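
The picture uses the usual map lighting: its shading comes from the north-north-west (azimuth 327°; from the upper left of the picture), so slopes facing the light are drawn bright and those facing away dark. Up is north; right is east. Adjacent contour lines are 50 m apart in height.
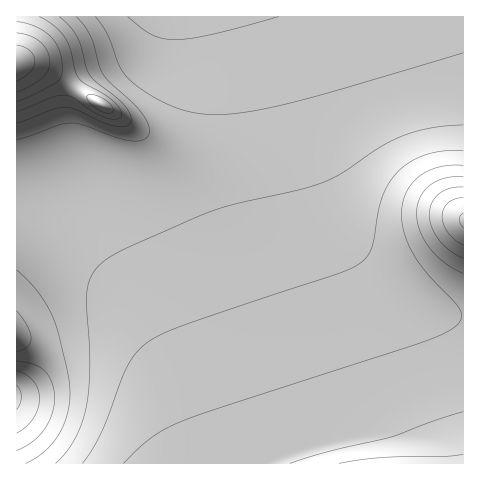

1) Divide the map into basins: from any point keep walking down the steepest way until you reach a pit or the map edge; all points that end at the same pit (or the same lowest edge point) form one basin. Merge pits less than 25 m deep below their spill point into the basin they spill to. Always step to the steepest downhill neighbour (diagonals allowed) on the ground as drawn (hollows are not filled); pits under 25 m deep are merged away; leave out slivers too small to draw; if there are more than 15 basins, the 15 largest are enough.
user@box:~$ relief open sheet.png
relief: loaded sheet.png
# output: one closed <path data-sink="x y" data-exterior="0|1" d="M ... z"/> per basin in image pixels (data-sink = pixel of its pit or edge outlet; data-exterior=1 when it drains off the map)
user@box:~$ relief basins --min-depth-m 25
<path data-sink="171 17" data-exterior="1" d="M463 16l-447 1 1 46 14 1 23 10 73 47 31 27 19 26 15 29 20 49 71 212 181-1z"/><path data-sink="17 396" data-exterior="1" d="M25 63l-9 0 0 400 265 1-64-199-20-51-20-40-19-26-31-27-73-47-16-8z"/>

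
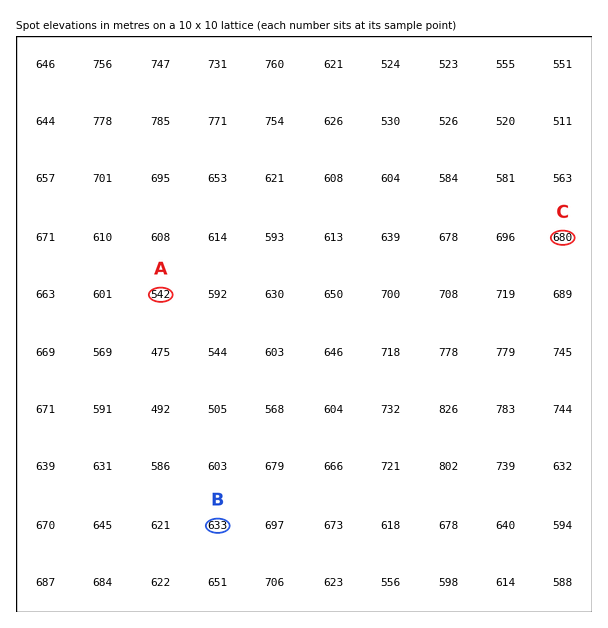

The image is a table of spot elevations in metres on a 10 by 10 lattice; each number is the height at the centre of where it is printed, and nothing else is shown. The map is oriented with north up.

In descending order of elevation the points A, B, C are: C B A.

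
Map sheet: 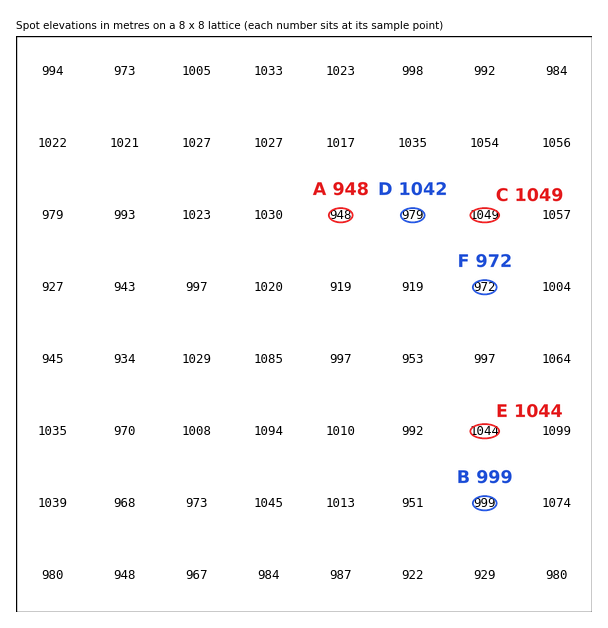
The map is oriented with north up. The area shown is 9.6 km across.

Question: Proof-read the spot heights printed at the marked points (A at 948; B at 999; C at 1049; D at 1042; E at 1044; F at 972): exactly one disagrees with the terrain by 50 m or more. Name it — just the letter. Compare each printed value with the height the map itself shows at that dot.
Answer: D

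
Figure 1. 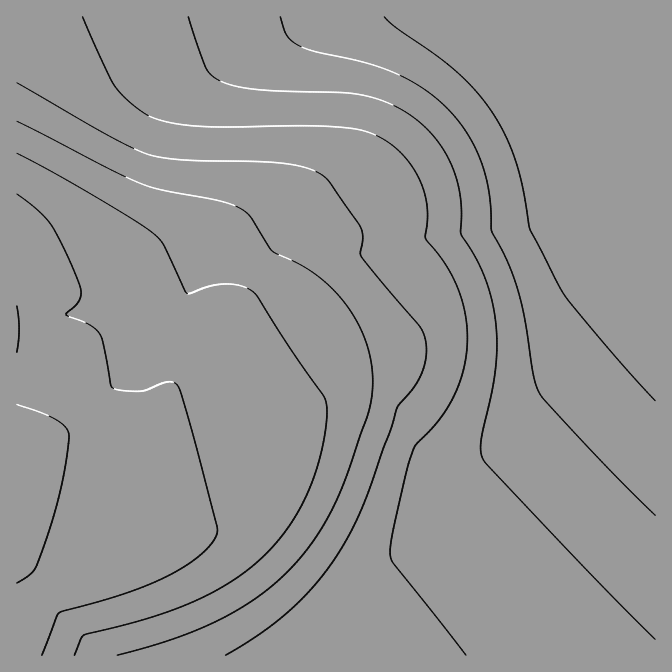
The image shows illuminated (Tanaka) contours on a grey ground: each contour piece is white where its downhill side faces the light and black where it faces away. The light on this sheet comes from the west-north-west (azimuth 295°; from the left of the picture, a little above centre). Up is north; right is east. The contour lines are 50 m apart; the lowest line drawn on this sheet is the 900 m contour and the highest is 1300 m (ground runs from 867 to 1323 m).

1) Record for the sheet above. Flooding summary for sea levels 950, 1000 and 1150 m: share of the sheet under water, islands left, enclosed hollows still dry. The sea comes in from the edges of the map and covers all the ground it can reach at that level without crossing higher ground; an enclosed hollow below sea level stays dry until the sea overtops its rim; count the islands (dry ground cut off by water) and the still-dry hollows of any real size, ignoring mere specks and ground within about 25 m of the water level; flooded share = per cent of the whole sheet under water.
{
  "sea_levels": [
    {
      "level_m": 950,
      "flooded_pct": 19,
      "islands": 0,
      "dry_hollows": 0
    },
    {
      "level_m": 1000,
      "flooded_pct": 29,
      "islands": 0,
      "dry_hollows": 0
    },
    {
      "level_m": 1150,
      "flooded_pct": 66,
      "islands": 0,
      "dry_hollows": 0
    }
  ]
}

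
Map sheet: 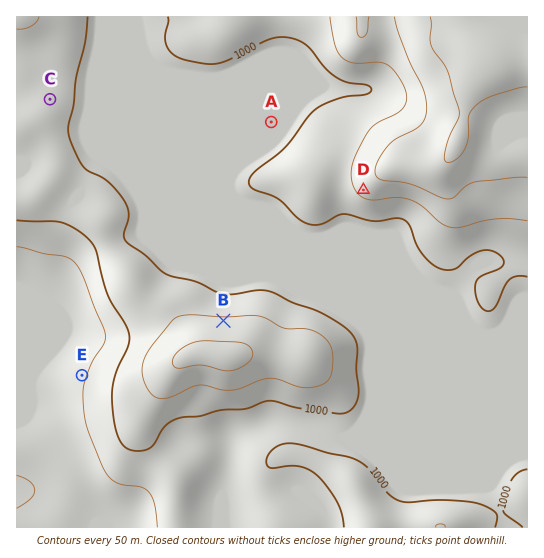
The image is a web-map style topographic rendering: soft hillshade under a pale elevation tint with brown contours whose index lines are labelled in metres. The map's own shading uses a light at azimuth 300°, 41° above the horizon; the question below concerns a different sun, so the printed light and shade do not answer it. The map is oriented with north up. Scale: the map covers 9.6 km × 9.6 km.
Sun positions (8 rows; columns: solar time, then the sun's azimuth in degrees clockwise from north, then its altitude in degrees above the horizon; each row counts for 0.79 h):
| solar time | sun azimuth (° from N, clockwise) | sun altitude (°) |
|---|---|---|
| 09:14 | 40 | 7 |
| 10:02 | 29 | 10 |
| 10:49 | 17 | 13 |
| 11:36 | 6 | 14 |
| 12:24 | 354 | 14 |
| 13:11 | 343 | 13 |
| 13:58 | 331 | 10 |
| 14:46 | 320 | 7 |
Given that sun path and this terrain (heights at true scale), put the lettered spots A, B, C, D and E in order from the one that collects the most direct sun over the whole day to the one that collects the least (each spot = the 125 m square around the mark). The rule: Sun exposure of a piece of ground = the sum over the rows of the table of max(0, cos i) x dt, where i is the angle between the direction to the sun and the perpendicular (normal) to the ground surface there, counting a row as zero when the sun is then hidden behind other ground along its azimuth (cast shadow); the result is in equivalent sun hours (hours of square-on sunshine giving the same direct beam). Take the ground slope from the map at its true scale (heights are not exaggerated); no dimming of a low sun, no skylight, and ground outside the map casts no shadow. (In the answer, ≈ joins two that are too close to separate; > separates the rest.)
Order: B > E ≈ C ≈ A > D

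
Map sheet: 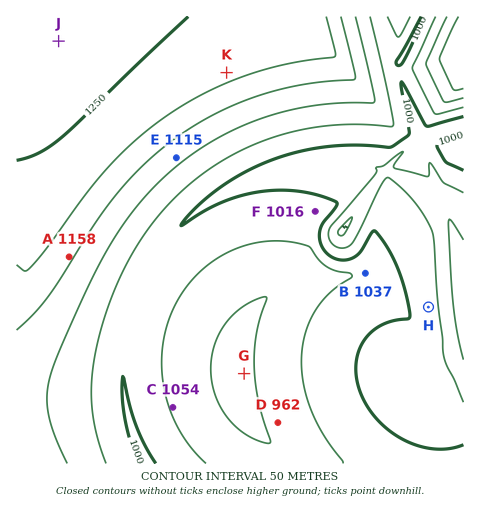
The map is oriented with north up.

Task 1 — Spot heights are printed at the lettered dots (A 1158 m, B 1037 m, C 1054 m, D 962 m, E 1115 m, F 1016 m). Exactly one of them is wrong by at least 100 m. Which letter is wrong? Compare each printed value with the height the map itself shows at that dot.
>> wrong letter D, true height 1087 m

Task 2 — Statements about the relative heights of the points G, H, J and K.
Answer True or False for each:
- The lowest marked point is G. False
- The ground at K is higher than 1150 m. True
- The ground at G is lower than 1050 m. False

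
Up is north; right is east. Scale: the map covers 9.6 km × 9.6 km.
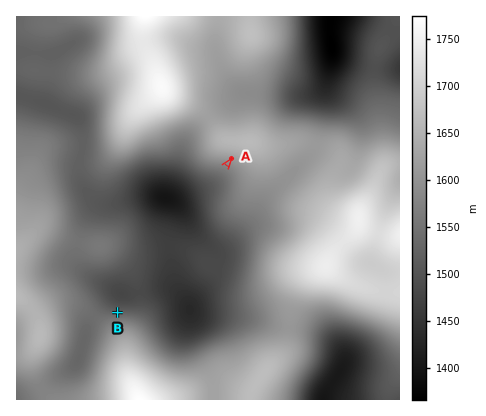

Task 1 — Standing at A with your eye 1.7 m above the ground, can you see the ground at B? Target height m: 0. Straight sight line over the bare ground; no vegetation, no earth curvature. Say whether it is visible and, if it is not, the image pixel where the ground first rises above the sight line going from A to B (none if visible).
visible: true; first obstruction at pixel None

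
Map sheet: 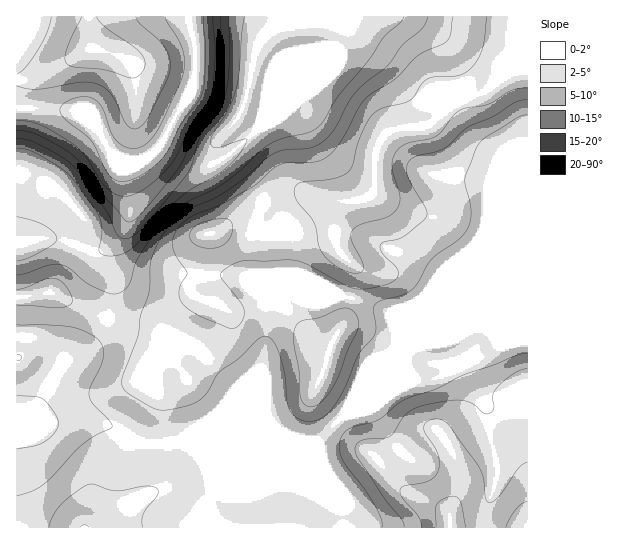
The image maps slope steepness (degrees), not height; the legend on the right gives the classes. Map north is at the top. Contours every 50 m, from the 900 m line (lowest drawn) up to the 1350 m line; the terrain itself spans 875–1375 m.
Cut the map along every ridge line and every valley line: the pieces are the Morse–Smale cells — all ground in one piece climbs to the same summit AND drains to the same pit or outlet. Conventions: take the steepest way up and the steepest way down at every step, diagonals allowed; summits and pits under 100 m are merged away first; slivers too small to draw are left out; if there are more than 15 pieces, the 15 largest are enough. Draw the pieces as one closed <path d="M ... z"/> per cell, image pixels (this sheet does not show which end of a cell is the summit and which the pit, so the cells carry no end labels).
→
<path d="M527 16l-180 0-12 35-92 92-16 13-17 9-12 0-12-4-27-14-9 9-24 13-2 4 5 26 0 18-8 18-14 20 5 22 0 24-7 22-8 14-14 14-13 6-9 8-28 48-6 4-10 1 20 5 62 0 20 8 16 10 12 3 18 0 12-3 5 3 131 0 4-1 93-94 9-4 22-4 30-13 11 0 7 4 38 0z"/><path d="M43 108l-27 1 1 419 511-1-1-195-38 0-7-4-11 0-30 13-22 4-9 4-93 94-4 1-131 0-5-3-12 3-18 0-12-3-16-10-20-8-62 0-19-4 9-2 6-4 28-48 9-8 13-6 14-14 8-14 7-22 0-24-5-22 14-20 8-18 0-18-5-26 16-12-14-1-13-5-16-26-20-17z"/><path d="M189 16l-172 0-1 91 58 4 23 18 16 26 13 5 16 0 8-4 10-10 33-61 3-32z"/><path d="M346 16l-156 0-1 9 7 28-3 32-33 61 18 11 20 8 12 0 17-9 16-13 92-92 10-26z"/>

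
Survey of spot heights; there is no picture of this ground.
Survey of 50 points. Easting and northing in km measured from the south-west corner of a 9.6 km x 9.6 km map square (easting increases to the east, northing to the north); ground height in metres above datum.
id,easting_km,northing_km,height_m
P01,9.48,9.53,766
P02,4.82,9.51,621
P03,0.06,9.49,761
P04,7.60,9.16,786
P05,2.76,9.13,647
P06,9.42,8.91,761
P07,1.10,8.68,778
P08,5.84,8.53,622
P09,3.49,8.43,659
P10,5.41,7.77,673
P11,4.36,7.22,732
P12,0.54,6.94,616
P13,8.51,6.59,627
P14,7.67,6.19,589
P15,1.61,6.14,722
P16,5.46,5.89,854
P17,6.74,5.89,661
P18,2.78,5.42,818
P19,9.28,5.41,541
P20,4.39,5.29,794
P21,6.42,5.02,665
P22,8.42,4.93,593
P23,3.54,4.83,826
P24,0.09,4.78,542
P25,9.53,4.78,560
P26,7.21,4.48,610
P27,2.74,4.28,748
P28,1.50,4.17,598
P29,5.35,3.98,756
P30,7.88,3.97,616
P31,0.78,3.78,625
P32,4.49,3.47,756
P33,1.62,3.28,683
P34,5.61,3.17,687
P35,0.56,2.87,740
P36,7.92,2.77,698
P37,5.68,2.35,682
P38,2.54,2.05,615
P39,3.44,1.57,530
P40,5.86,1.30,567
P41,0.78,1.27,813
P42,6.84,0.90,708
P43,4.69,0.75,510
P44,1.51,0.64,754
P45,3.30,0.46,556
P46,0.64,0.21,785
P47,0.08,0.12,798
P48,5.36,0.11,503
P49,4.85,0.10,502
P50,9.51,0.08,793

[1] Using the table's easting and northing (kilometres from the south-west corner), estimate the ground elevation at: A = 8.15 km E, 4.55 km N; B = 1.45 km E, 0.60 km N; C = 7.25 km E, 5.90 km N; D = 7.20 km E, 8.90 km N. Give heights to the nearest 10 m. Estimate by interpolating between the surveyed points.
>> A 620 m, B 760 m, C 590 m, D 750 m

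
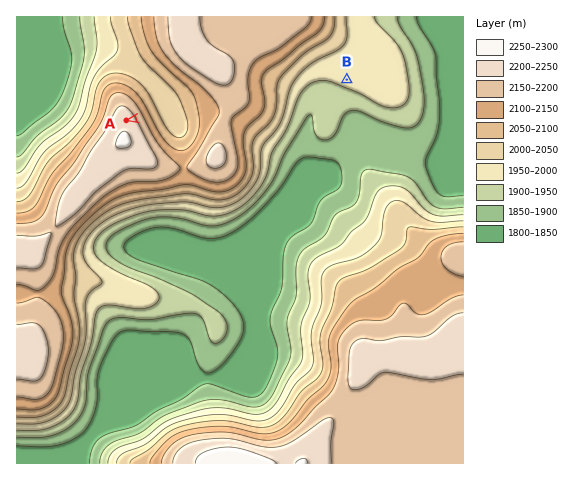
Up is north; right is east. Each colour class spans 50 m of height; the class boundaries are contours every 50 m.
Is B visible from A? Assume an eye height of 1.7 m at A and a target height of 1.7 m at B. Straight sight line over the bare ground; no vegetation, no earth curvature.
no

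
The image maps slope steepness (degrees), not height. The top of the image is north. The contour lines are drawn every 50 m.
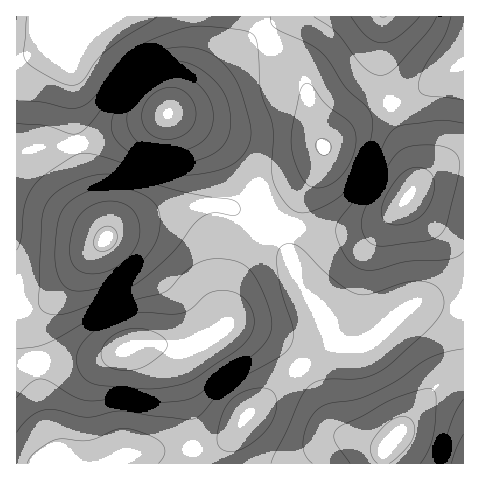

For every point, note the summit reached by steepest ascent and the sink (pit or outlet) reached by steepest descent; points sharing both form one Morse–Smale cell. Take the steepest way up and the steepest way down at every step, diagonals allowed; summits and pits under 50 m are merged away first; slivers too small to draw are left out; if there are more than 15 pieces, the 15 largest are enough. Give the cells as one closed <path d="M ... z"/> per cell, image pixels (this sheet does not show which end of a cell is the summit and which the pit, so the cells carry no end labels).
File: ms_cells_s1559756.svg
<path d="M171 114l-88 29-45 5-22 7 1 153 23-3 14-7 13-13 17-23 27-29 29-15 59-13 22 0 14 5 25 20 3 1 3-3 4-8-2-11-13-24-20-27-21-20z"/><path d="M221 205l-22 0-31 6-31 8-18 8-35 35-17 23-13 13-14 7-23 3-1 61 25-8 55-2 47-15 36 3 10-1 14-4 19-11 5-8 3-25 7-25 5-13 20-30-27-20z"/><path d="M253 16l-236 0-1 138 22-6 45-5 85-29 25-21 34-37 36-25z"/><path d="M438 304l-24 1-16 11-26 24-15 6-24-1-38 26-50 47-15 26-3 19 156 1 1-9 5-11 41-51 14-12 20-6 0-67z"/><path d="M463 161l-12 2-19 11-9 6-31 33-20 13-22 5-22 0-36-4-2 28 5 16 10 21 14 17 14 31 4 4 7 2 21-2 12-7 27-26 10-6 24-1 17 4 9-1z"/><path d="M154 345l-18 0-40 14-55 2-23 7-2 2 0 93 100 1 2-4 14-5 29-5 32-1-2-32-13-48-8-15z"/><path d="M263 231l-17 24-9 18-7 25-4 29-11 9-21 9-15 2-24-1 13 6 10 17 13 48 3 32 19-3 16-8 16-20 45-43 38-28 11-3-6-4-14-31-17-23-16-35z"/><path d="M264 31l-37 25-32 35-26 22 34 19 22 16 16 17 14 20 15 32 22 9 9-25 17-30 6-24-9-21-9-41-5-11z"/><path d="M382 16l-94 0-25 15 38 43 5 11 9 41 8 21 39-31 28-12-9-40z"/><path d="M391 105l-7 1-22 10-38 30-4 19-19 36-8 25 35 5 33-1 18-8 27-22 8-14 0-15z"/><path d="M463 16l-81 1-1 47 5 26 5 14 25-10 48-31z"/><path d="M463 64l-47 30-26 10 22 56 2 11-1 19 10-10 18-12 23-8z"/><path d="M463 375l-5 0-14 6-14 12-43 54-3 8 0 9 80-1z"/><path d="M193 449l-32 1-29 5-14 5-2 3 78 1z"/><path d="M234 434l-14 10-26 5 1 14 32 1 0-12z"/>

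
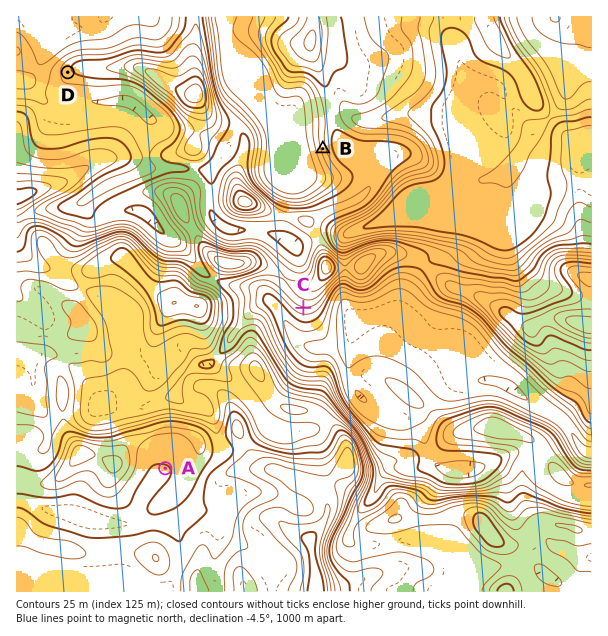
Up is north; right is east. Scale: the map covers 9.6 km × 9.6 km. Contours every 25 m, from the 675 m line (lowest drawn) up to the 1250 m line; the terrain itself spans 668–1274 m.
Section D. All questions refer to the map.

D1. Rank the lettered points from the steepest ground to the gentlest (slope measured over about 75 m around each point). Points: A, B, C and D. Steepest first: B C D A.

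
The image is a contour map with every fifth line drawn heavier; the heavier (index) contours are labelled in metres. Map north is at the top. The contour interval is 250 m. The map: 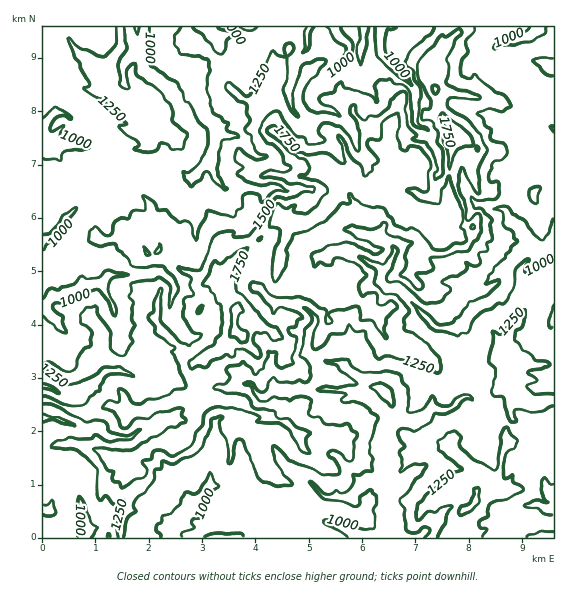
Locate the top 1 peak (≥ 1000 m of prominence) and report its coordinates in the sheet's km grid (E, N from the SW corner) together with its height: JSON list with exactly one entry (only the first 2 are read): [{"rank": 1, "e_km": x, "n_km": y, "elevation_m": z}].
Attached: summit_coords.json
[{"rank": 1, "e_km": 3.61, "n_km": 3.89, "elevation_m": 2062}]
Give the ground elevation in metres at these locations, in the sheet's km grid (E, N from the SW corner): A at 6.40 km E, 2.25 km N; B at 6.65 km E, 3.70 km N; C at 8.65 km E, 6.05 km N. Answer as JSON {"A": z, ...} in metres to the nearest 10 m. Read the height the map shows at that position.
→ {"A": 930, "B": 1470, "C": 1000}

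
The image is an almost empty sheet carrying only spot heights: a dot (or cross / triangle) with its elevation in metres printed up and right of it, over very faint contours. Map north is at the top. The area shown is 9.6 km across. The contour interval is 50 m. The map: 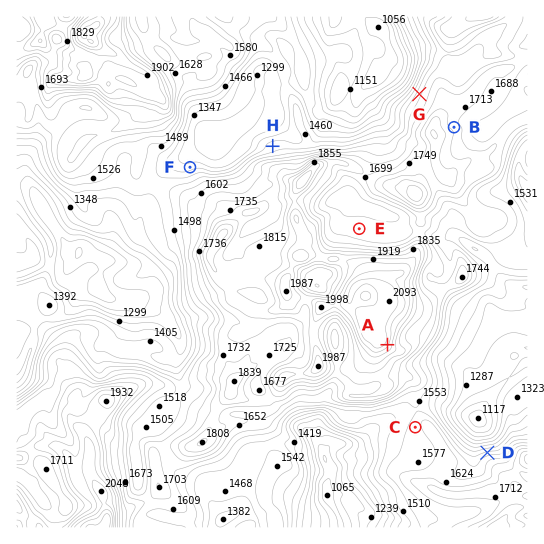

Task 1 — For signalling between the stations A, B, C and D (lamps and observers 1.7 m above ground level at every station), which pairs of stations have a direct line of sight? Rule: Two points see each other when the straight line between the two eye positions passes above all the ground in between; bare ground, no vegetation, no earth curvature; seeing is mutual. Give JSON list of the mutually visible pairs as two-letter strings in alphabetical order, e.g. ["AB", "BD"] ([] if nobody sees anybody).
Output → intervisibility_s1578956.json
["AC", "AD"]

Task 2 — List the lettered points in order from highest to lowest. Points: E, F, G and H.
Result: E G H F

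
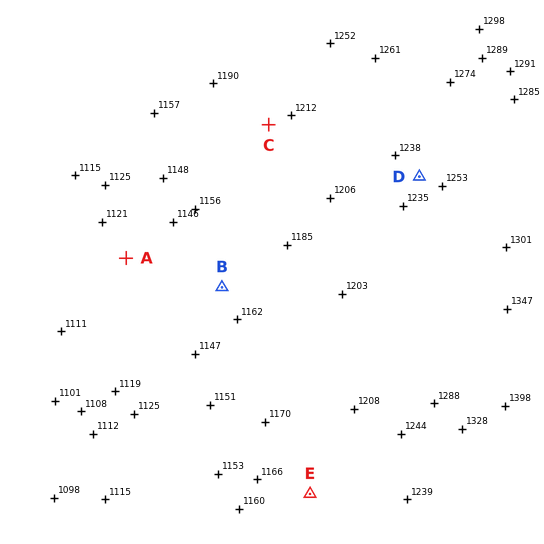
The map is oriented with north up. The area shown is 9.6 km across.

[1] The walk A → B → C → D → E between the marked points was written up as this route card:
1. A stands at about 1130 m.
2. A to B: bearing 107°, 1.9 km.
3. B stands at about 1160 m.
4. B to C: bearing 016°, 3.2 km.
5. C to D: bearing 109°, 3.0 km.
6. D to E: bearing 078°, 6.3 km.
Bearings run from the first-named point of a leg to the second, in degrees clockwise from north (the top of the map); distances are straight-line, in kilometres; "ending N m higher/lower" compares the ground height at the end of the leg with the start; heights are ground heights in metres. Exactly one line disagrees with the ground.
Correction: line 6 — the bearing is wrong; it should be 199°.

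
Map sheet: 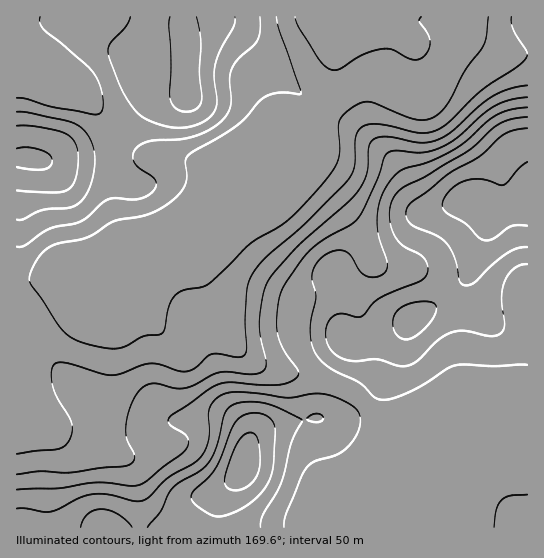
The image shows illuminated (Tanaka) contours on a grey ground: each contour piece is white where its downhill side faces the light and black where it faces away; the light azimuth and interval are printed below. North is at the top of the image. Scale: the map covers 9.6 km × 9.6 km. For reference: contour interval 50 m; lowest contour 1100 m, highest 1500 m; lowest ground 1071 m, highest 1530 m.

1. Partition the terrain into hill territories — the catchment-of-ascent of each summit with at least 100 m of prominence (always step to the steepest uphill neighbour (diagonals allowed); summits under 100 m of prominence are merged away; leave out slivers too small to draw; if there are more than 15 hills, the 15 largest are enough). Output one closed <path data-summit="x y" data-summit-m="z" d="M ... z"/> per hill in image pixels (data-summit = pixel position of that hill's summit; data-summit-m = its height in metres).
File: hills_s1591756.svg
<path data-summit="465 201" data-summit-m="1522" d="M361 16l-24 1 0 22-2 12 1 47-8 21-7 5-97 98-23 55 18 33 9 24 7 11 14 14 24 12 34 4 32 10 14 7 19 19-1 16-3 6 1 95 158 0 1-473-39-6-28-17-26 3-16 6-18 0-35-17z"/><path data-summit="243 465" data-summit-m="1530" d="M255 189l-210 88-29 6 1 245 351-1 0-94 3-6 1-16-19-19-14-7-32-10-34-4-24-12-14-14-7-11-9-24-18-33 20-51z"/><path data-summit="27 158" data-summit-m="1356" d="M337 16l-320 0-1 266 10 1 19-6 210-88 66-65 6-3 4-7 5-16-1-47 2-12z"/>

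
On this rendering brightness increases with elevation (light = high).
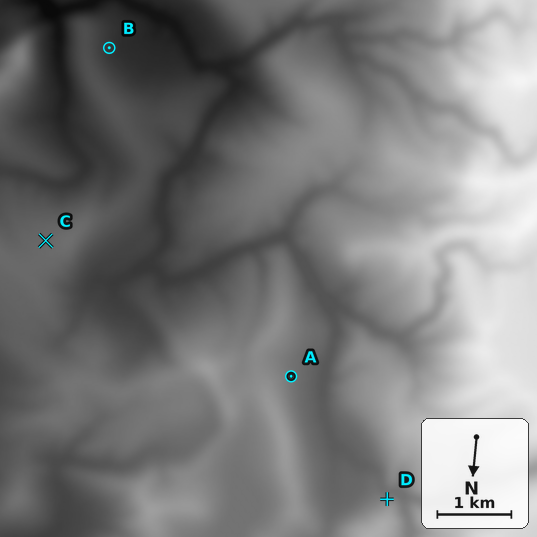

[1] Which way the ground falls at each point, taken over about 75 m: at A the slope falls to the W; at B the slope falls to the W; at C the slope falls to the SE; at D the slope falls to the S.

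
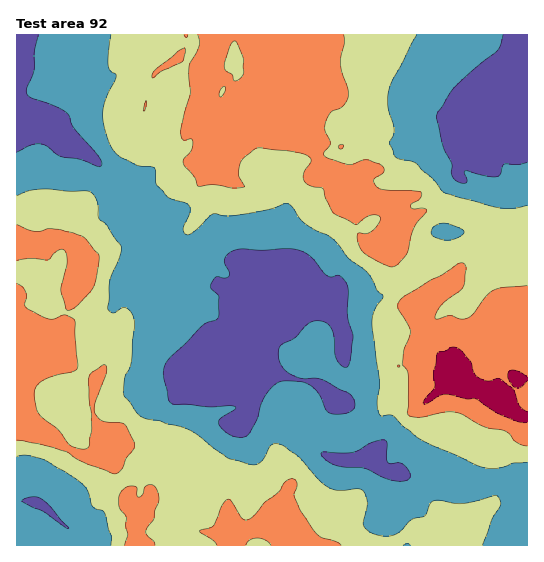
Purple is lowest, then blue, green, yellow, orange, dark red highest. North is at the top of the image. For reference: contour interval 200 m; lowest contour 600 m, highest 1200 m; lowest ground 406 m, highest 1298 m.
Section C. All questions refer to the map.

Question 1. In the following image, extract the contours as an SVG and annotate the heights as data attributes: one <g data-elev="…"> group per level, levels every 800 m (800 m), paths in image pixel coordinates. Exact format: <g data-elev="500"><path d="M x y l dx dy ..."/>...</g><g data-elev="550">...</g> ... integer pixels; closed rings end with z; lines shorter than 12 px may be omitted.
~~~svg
<g data-elev="800"><path d="M482 545l10-26 8-14 1-4-4-6-35 9-28-3-4 3-5 12-14 4-13 13-8 3-11-1-9-3-7-7 4-22-1-7-3-5-6-2-19 1-9-2-11-9-19-22-16-12-10-1-3 3-9 15-6 3-5-1-23-6-30-23-9-6-29-8-13-2-6-3-17-23 2-16 5-10 2-7 3-35-1-8-4-6-4-3-4 0-9 5-5-5 2-28 9-23 2-10-15-23-7-5-1-15-3-7-4-4-4-2-18 0-22-2-17 1-13 6"/><path d="M17 456l10-1 18 5 21 12 17 13 5 7 5 15 9 3 3 3 6 23 0 9"/><path d="M445 240l-10-3-3-2 0-6 4-4 6-2 5 1 17 7 0 2-6 4-7 3z"/><path d="M527 205l-13 3-15 0-53-15-4-2-8-11-17-16-6-3-13-2-3-3-6-13 5-8 0-6-6-21 0-15 5-13 24-45"/><path d="M111 35l-3 30 2 6 5 3 1 2-11 24-2 15 1 10 5 16 5 10 7 6 17 9 16 2 2 3 0 13 11 12 22 9 1 7-7 16 2 6 2 1 6-2 21-19 9 2 10 0 36-7 16-5 5 1 13 17 12 8 16 8 8 7 10 13 17 13 6 8 5 12 6 5-9 15-2 12 8 58-3 26 4 9 12 0 10 11 18 12 60 28 16 1 17-5 13-1"/></g>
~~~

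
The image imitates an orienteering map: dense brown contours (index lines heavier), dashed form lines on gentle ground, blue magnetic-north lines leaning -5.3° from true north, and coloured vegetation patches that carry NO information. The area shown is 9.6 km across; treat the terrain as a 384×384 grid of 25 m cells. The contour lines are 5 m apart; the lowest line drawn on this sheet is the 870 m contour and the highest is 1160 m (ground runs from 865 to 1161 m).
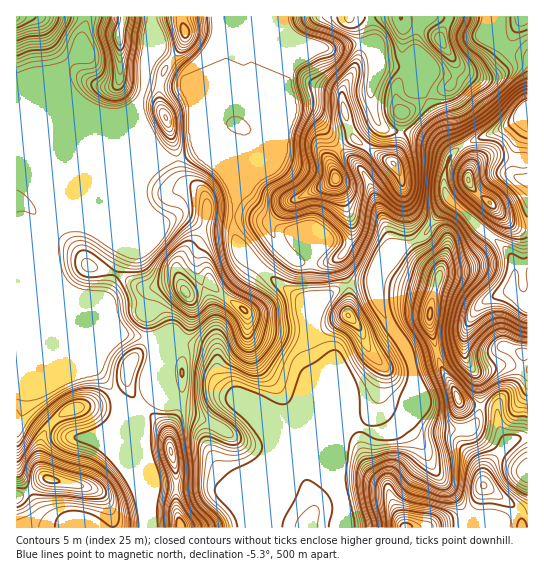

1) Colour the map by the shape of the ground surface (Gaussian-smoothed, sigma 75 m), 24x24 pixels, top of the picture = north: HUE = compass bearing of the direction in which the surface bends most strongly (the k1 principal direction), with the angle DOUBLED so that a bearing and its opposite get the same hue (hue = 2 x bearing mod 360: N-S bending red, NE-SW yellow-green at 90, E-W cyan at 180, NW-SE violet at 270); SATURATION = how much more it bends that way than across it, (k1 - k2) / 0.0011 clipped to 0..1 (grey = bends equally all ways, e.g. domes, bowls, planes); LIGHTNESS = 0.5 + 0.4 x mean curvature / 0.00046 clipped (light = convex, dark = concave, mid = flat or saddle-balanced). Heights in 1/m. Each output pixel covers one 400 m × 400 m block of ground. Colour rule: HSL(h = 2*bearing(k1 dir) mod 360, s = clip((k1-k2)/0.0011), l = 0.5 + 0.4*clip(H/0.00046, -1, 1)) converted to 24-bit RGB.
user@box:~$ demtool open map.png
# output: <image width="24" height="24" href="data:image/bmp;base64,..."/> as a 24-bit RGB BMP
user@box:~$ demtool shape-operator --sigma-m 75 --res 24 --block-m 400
<image width="24" height="24" href="data:image/bmp;base64,Qk32BgAAAAAAADYAAAAoAAAAGAAAABgAAAABABgAAAAAAMAGAAATCwAAEwsAAAAAAAAAAAAAaINcfH1kd3Vae29TncF2Qj2iHBxl5vrRg6DYoSbIdFqFf3+AdH6DjoeDgXaIWEV2TjJhmOqPo7bPurPWlEbJjGNoeHhmk7Z/slnFnltoYXSwi87Qpt/CXCt8LUVt+P+4OCA/akBagH1/f4B/e39/fIl6iHaBQixxdZe2v/GyTp+GUYtWfhZq0YyLhMa1ZJq4gia2xN7ljqnVmbXFoz1zfUx6Silh9f/MJCFrYl97dn9wfoB+f3+AfoJ6gHx9NEWBa9e/8u3ZZ0lxVCM/OTpmzdqttZ9qVD5CJGCsqbtUaGNNj2NBfUJYfHqASiWf6/3OOBhXelBdcKhnY4aMf3+Af39/f39/U4aKQKNBsrM3mT5gZDVraLR9crVrwVtxkmWTMnKB2X1paFg8aX9HbYF2eHh/K8e49b6VVSZ6i8LNfJPEel2FgH9/gIB/f4B/dIR6hoBibXtVbVt/Z0+kuchTPV5ArbZ3ioizRYCAjFy72a/gmpzAWGmTcYpxUqBpuXFJXrKqUY5WfEpbgHh4f4N1f4B/gH9/fXyAi3l9gYt7aH5+LiJV9datIIjPvs2KUoNsfX51R3pPX5g+s2JpoEaNf6pvdmt7sJ5xbqFTblBlc1lQgZJVcZR9dnyAf39/fHN/jWxjmKFiU2aAOxhXzv/MFwqP0pCZsWCxgH9/f4B/eYB1bnlfZWGXvZuMYXCAsLd4qlRwZkGAp1NXbbplXIB0b3t8eYB6flF7pat3nsq1QSB1b/JxT/80MQYqhqU2q4ZKgH9/f3+Af3+Af3+AU4VytYVliV+DkY1qrXNeOCpm1LaWi7eNV4ORY3OIgWVucElumN2UglOQQhRF4f/BCz1wOiXL3cffqNHqgIB/f3+Af3+AgH9/fGeApFpVjqZndENLvLZbJyhIvNmGhr2LXXGXVlKDmUG0mtm2ddGgYCFocjm49f/MFUVICUA/vuCjPIc1f4B/f3+AgH9+gH52YlFznKl8llqFsGO1lpjPPH/Y0PjxwoXQmUigaFJyNHx22uOkdjZvUkaCToGj/evOpUBcCSofWYcbczwsf4B/f36Aj1Zxn5ZnVZKkgrO8jFO0mc2flGGqkuanYjE7ezcygSs4k29TdItAYLIdQ0pyWXCJTmeD8dK32JK/U0zDLo1+ZpOCf4B/dXKAc36hmrWyaIujUnNMRVqV0LKiYpxqwcZYWzJggEFghrmvgI23on3S5LyvKG9uWH18R5CZ1NWZ36+bgnPEdEi/kUZFf4B/dnuBYqB0lHdefmNmf398PnNhua9ZvY57rHNCVzJreaeGcaFvfnR0Z0dk6qxqPaesPk9sQYgrLX1H9PbVUB12Ywccab9cdYF7f4CAfoB5gH58f39/gH+Af2pwRXZKvZBmxLNPOkWRr3yoxTksTGUsYkE6wOOhpju0Ugothf4hAMyN3S0LMwAZrvmuQKnVgHGNf3+AgH+Af4B/f4B/fHuAhnSYdnyUeryDw2bJRVh8Q1Kax8Lu66n7lXfRg+B2awqJvkfc3/zPBDpEMwAouv/eyPLocjONgH5+gH9/gIB/gIB/gIB/fn+AZYl/fqKffcONizRlfXqASYVeN101cDc+7MylmeWsLAEypeup9/nSCgVBAD7P8vrRQS8jd0ZGgIB/gIB/gIB/gIB/gIB/gH9/gWlygb5BdEJNgHd5gH9/f39/OkVrsEimr+qWpwVKQt34ze/h6KiKeh1nADMg7KtfpGrBbIGqgIB/gIB/gIB/gH9/gIB/f32AlDx5nuWLTUl3f3yBeo2AfX6APlV7ac66uExutdGCTZ6Bckoo6no6nSBjtXwnCjMAJWgSdlxegH+Af3+AgH9/gGJgiIA/Rn9ufNnDz3moXlJ+fYCAhIF4gH+AanJ+LHZElUJg0+mvUjVyn3uywprC1G7arprI363fH68iCSoaf4B/f39/f2aEgV673bPJK7K4n8tIe0I4fXWAf3+AgIB/f3+AaFx/XZCvS5C/6M2nNT5nsbR8gWVnnGmpxqO4s4G788bmKQ5uaHtadIFgYY2DTGd/4qBhKa+3T2ewwkhMTHpef4B/gIB/f3+AYXSDXLSSQHqP6p+baE2akZdSjn5xcU9gqsdyl7vJmWS9zYLucXlqeqNpUIV5TzVp6eiSK9G9Q1Fy3GBnP8GFXnyAgIB/f3+AgH19dGc4JyIOeKESmW9MlE5RkYJWbmK5fep8ZTZhgkpiknBlfoW2obyyT3GaL0qA4c6I3qpWKR9ssdSSxKeHQUd9gIB/f3+AdUqJ3l/Pi5/coNXMWFijcqOydZyoX6503p5+KFJ2aGWAq4iK"/>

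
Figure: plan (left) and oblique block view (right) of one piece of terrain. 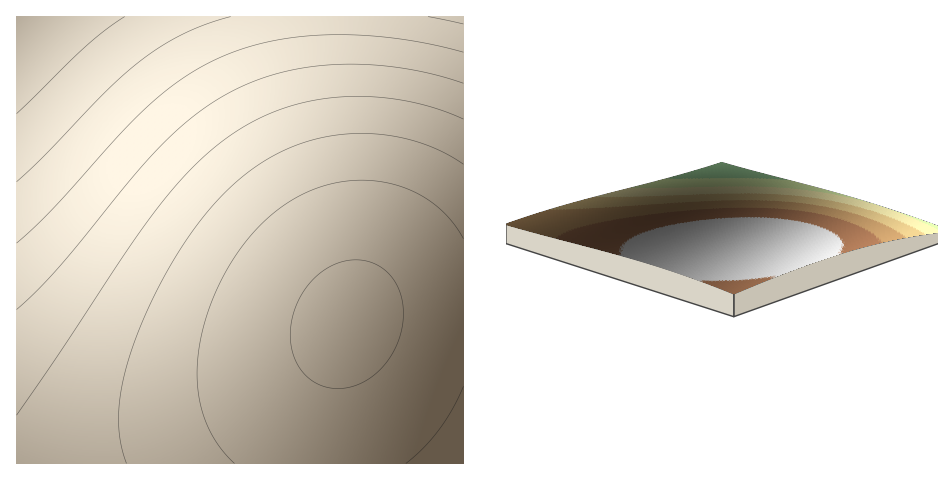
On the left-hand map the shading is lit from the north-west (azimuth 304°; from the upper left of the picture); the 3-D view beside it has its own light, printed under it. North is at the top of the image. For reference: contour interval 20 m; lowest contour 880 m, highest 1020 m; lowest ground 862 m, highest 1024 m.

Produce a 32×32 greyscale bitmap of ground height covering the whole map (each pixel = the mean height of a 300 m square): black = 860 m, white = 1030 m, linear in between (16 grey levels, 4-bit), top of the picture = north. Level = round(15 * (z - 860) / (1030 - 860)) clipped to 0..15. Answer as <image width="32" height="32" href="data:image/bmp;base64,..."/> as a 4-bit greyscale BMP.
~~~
<image width="32" height="32" href="data:image/bmp;base64,Qk12AgAAAAAAAHYAAAAoAAAAIAAAACAAAAABAAQAAAAAAAACAAATCwAAEwsAABAAAAAAAAAAAAAAABEREQAiIiIAMzMzAERERABVVVUAZmZmAHd3dwCIiIgAmZmZAKqqqgC7u7sAzMzMAN3d3QDu7u4A////AJmaqqu7vMzM3d3d3d3dzMuZmqqru7zMzd3d3d3d3dzMmZqqq7u8zN3d3e7u7d3dzJmaqqu7zMzd3d7u7u7d3cyZmaqru8zM3d3u7u7u7t3cmZmqq7vMzd3e7u7u7u7d3YmZqqq7zM3d3u7u7u7u7d2ImZqqu7zN3d7u7u7u7u3diJmaqru8zN3e7u7u7u7u3YiJmaqrvMzd3u7u7u7u7t14iJmaq7zM3d7u7u7u7u7dd4iJmqu7zN3e7u7u7u7u3Xd4iZmqu8zN3e7u7u7u7t1nd4iZqru8zd3u7u7u7u7dZneIiZqrvMzd3u7u7u7t3WZneImZqrvMzd3u7u7u3d1WZneImaq7vM3d3e7u7d3cVWZneImaq7zM3d3d3d3d3EVWZneImaq7zMzd3d3d3MxEVWZ3iJmaq7vMzN3d3MzMREVWZ3iJmqq7vMzMzMzMuzREVWZ3iJmaq7u8zMzMu7szREVWZ3iJmaqru7u7u7uqIzREVWZ3iImaqqq7u7qqqiIzREVWZ3iImZmqqqqqqpkiIzREVWZ3eIiZmZmZmZmYEiIzREVWZnd4iIiZmZiIiBEiIzREVWZnd3eIiIiIh3cREiIzREVVZmZ3d3d3d3dmEREiIzNERVVWZmZmZmZmZQEREiIzNERFVVVVVVVVVVQAEREiIjMzREREVVVURERE"/>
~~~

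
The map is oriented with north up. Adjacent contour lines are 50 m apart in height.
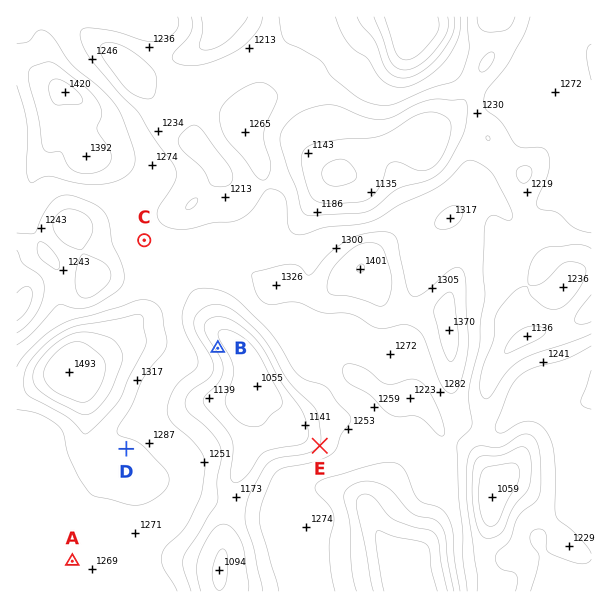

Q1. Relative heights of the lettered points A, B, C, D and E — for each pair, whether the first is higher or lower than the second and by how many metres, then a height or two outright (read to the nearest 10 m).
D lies higher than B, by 190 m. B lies lower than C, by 140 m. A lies higher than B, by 140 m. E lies lower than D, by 120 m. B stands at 1130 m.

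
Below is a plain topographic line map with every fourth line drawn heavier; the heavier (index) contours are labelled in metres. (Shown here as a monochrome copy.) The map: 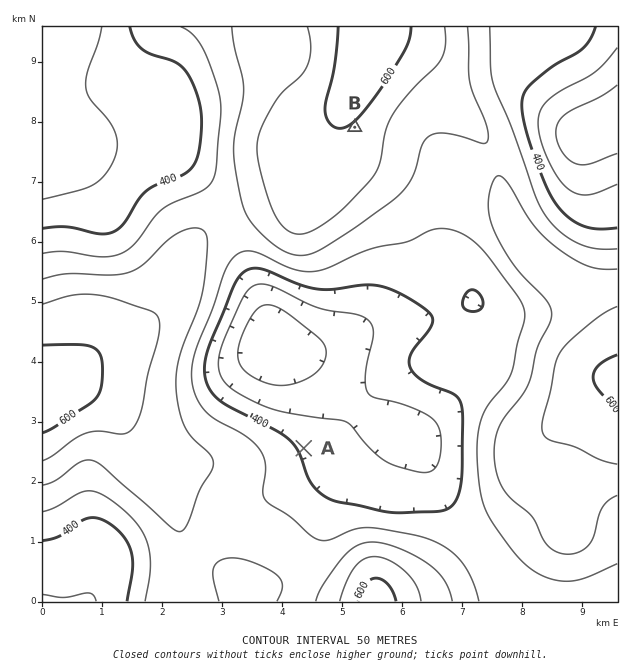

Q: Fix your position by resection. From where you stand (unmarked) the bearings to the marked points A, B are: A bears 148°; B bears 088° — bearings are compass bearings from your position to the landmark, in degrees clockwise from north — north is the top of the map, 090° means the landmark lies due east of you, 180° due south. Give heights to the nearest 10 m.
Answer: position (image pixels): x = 109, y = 136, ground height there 350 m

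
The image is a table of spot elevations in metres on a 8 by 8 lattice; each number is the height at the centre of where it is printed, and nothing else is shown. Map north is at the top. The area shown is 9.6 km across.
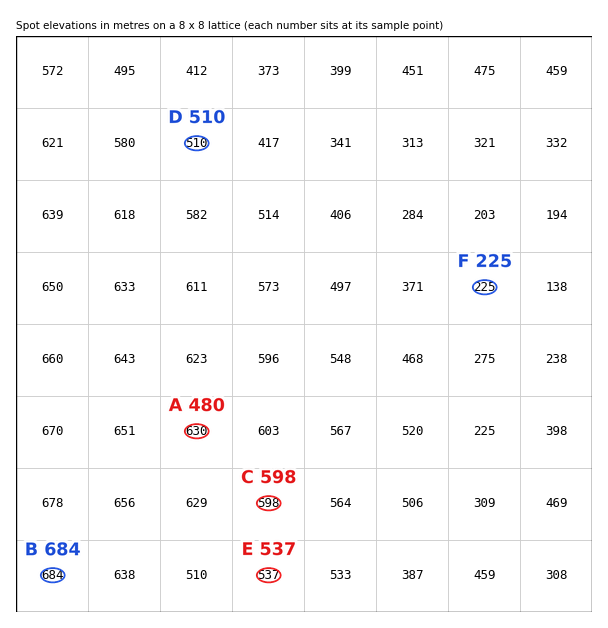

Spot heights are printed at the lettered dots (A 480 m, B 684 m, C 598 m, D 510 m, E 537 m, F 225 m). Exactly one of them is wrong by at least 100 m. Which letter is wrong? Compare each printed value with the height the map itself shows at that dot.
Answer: A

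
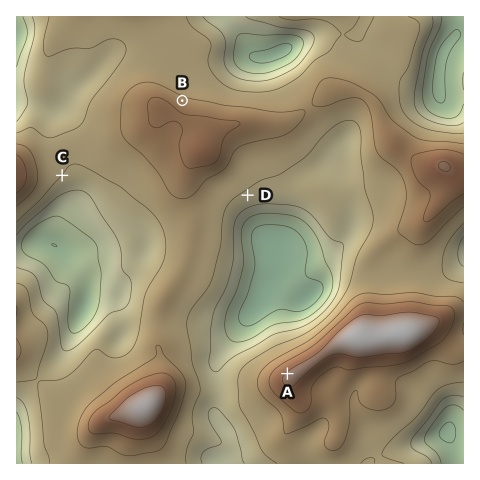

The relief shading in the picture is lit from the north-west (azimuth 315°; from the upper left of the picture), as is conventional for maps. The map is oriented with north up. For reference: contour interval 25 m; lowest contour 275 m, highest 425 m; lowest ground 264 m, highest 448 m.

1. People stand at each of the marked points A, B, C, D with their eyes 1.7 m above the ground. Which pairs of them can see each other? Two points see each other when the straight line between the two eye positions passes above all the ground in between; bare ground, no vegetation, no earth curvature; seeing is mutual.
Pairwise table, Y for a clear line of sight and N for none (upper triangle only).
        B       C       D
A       N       Y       Y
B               N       N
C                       N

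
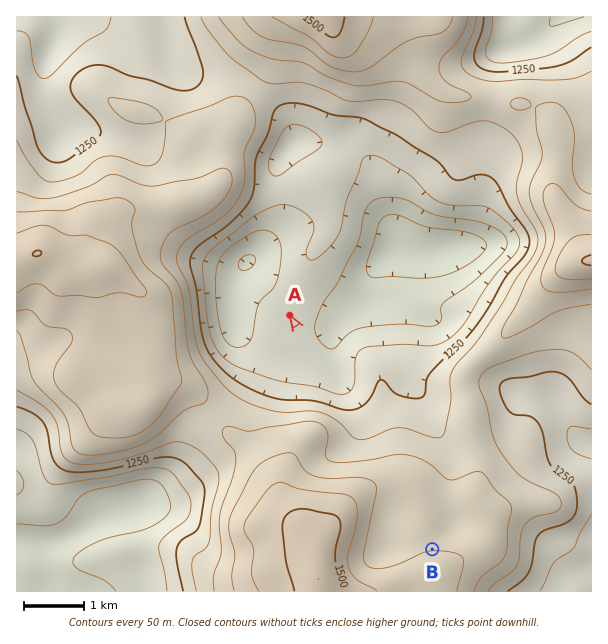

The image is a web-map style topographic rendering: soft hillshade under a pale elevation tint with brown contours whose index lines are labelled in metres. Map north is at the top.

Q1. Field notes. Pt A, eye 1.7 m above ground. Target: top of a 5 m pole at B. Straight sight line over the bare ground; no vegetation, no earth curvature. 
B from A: not visible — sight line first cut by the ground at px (350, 415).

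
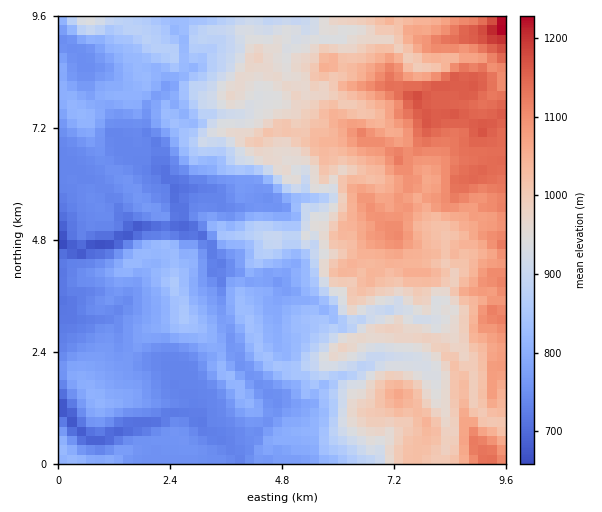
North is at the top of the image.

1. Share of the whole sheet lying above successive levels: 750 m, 84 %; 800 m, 66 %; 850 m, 54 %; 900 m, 48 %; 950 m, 40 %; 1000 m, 29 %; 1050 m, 18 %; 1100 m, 9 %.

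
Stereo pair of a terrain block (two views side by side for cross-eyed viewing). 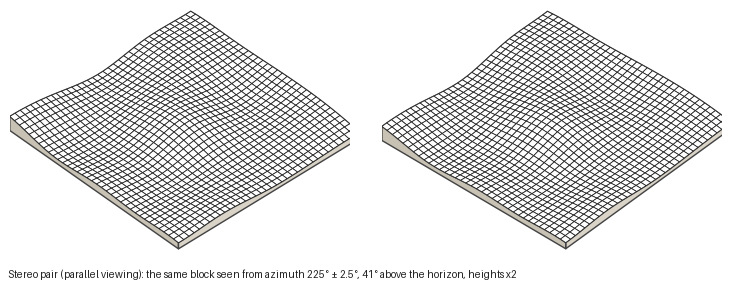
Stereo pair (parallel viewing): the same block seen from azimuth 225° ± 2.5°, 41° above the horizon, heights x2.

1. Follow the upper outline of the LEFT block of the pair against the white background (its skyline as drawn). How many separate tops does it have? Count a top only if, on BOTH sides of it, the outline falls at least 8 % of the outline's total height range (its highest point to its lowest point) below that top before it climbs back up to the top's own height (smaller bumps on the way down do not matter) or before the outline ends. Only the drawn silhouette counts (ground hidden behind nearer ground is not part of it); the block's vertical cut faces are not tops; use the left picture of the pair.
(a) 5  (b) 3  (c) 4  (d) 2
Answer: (b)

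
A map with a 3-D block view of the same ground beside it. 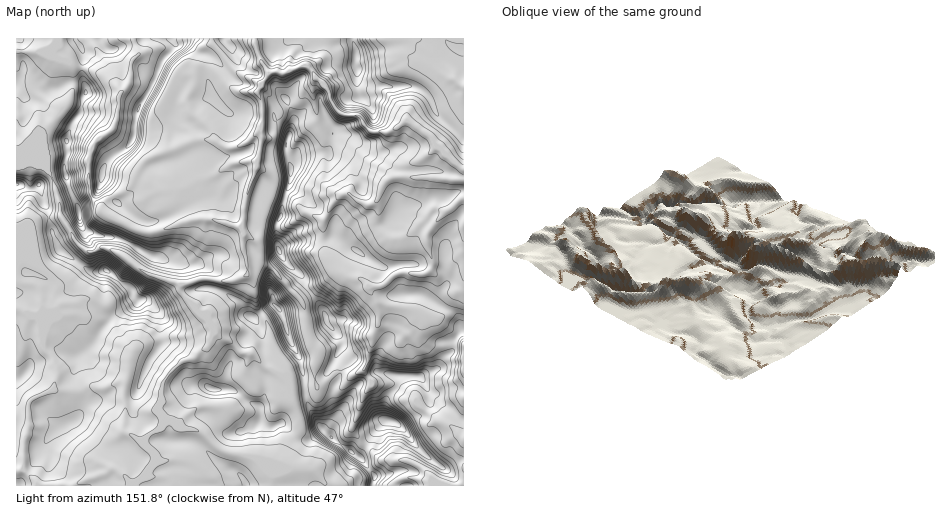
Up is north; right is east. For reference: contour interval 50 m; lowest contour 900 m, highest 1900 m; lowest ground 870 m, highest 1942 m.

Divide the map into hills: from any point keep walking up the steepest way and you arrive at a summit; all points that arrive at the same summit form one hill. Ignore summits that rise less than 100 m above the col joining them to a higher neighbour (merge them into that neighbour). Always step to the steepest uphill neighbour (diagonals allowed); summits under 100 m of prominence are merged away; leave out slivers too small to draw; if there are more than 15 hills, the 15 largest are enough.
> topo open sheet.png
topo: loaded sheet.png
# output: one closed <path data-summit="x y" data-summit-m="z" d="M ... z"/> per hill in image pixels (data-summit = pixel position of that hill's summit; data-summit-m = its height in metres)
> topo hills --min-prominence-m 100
<path data-summit="391 421" data-summit-m="1942" d="M255 38l-42 0-1 6 26 29 22 11-1 6-2 2-20-2-8-4-14-15-9-4-9 1-2 3-1 5-13-3-2 1-16 28-1 7 5 8 19 12 10 11-48 18-8 10-7 16-9 8-18 8-5 10 8 6 32 16 10 1 39-13 21-1 30 8 4 8 8 5 5-3 4-12 22 2 9-5 13-10-15-14-20-6 2-11-3-5-14-9 6-27-1-15 2-3 13-1 5-12 14-6 18-18 4 35 8 24-2 38 6 8 13 5-11 10-8 17 0 23 2 8 15 19 9 5 11 1 10 9 9 21-1 18-5 8-5 27-4 8 8 15-10 14-10 31 8 13 10 7 8 9 10 2 18 0 10 4 7 4 11 14-30-4-6 2-5 6 70 0 1-317-27-23-9-11-21-14-19 11-17-1-6-5-7-10-17-2-7-7-8-19-19-22-6 0-16 7-16 0-9-13z"/><path data-summit="80 214" data-summit-m="1896" d="M133 38l-117 1 0 126 19-2 13 6 4 8 7 24 1 15 16 26 12 10 6 0 5-4 14 2 32 22 34 12 7 0 16-6 32 3 9-4 4-3 0-11-3-11 0-20-3-5-30-8-14 0-40 13-16 0-36-18-14-19-3-13 0-23 6-15 20-17 4-10 1-20 10-14 3-21 6-8z"/><path data-summit="356 56" data-summit-m="1434" d="M432 38l-176 0-1 8 5 14 9 13 16 0 16-7 6 0 19 22 8 19 7 7 17 2 7 10 6 5 17 1 19-11 21 14 9 11 26 23 1-83-16-10-10-11-4-9z"/><path data-summit="106 271" data-summit-m="1864" d="M61 216l-19 3-13 6-8 19-4 15 1 3 7-4 11 5 20 17 2 6-5 12 3 12-3 9 6-3 19-2 6 3 4 9 10 8 20 8 13 11 13-9 29-7 21-1 17-10-5-10-6-3-18-20-2-9-35-12-32-22-7-2-7 0-5 4-9-2-9-8z"/><path data-summit="211 389" data-summit-m="1572" d="M214 332l-4 12-6 6-10 8-12 3-15 16-5 9 0 15-4 5 0 5 7 7 13 7 23 7 13 13 11 7 24 4 25 9 6 0 7-19 11-13 3-6-1-9-9-19-2-16-4-7-20-9-12-12-11-2-12-12-9-3z"/><path data-summit="172 39" data-summit-m="1667" d="M211 38l-77 1 4 15-6 8-3 21-10 14-1 20-4 10-20 17-6 15 2 31 2 7 9 11 5-8 18-8 9-8 7-16 8-10 48-18-10-11-19-12-5-8 1-7 16-28 2-1 13 3 1-5 2-3 9-1 9 4 14 15 8 4 20 2 4-6-1-2-22-11-26-29z"/><path data-summit="351 452" data-summit-m="1863" d="M363 370l-9 5-17-3-18 14-29 3 1 10 9 19 1 9-3 6-11 13-6 18-4 2 7 2 28 2 14 16 66 0 12-8 28 3-2-5-14-12-10-4-18 0-10-2-8-9-10-7-7-10-1-5 6-12 4-17 10-14z"/><path data-summit="326 317" data-summit-m="1663" d="M341 272l-7 0-34 27 5 11 3 24 3 10 5 6-1 29 3 7 19-14 17 3 10-5 4-9 5-27 5-8 1-18-9-21-8-7-13-3z"/><path data-summit="291 170" data-summit-m="1564" d="M313 85l-18 18-14 6-5 12-14 2 0 17-6 27 14 9 3 5-2 11 20 6 11 13 18 8 5 0 6-14 11-10-13-5-6-8 2-38-8-24z"/><path data-summit="278 308" data-summit-m="1811" d="M244 234l0 18 3 11 0 11 6 7 3 25 11 16 7 27 12 21 0 8 3 8 2 2 23-1 3-2-2-6 1-29-5-6-3-10-5-31-30-34-13-6 0-14-2-6z"/><path data-summit="279 251" data-summit-m="1714" d="M308 213l-4 0-7 7-13 7-22-2-7 14 5 10 0 14 13 6 26 29 23-15 12-11 5 0-14-19-2-8 1-26z"/><path data-summit="17 184" data-summit-m="1856" d="M35 163l-19 3 1 97 1-12 11-26 13-6 18-3 0-11-8-28-7-11z"/>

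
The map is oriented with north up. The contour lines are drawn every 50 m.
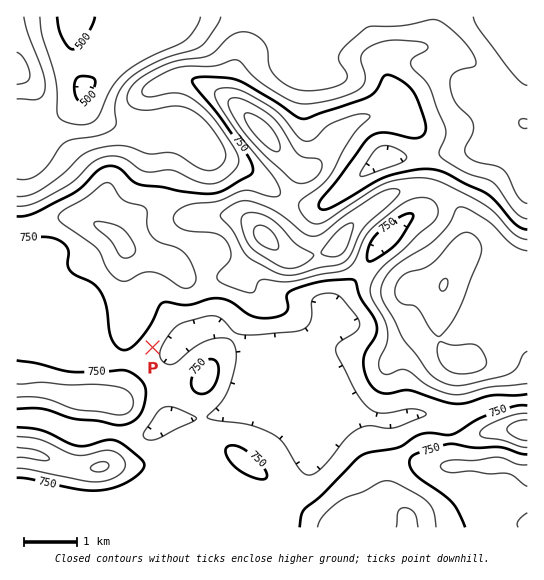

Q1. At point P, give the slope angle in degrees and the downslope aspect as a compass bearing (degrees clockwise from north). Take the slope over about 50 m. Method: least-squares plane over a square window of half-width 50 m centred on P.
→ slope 6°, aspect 119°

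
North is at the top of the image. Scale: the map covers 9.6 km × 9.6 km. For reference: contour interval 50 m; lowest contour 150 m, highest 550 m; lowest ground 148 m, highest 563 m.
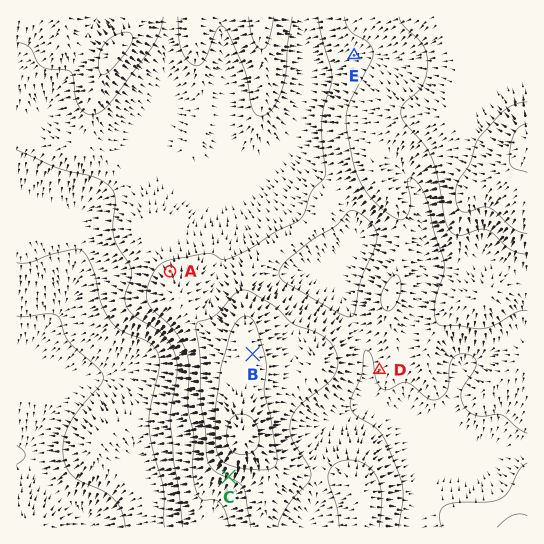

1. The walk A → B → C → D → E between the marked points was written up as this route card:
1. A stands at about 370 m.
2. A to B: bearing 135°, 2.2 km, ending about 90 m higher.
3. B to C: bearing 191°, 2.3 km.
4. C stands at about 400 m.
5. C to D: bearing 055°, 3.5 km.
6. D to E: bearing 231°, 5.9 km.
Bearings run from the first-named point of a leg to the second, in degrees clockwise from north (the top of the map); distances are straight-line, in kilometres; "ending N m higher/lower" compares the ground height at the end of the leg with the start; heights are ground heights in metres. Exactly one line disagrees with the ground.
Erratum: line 6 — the bearing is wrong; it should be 355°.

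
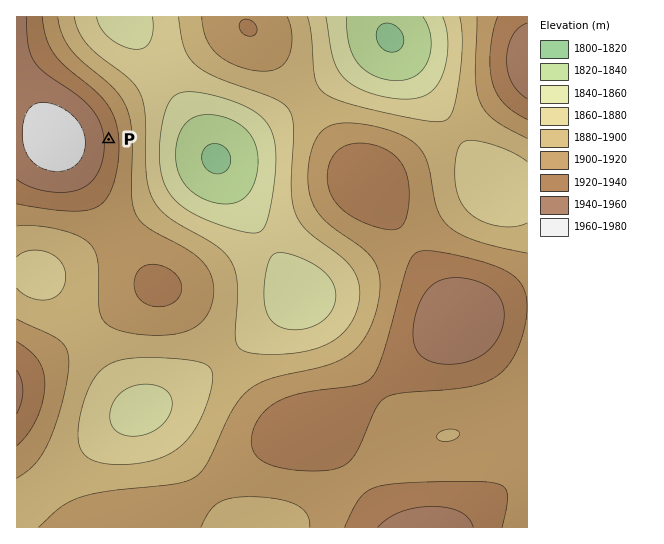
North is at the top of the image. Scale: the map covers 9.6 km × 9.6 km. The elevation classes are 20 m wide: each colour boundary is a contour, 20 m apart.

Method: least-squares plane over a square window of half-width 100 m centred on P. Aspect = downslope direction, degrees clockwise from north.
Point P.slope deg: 4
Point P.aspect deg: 85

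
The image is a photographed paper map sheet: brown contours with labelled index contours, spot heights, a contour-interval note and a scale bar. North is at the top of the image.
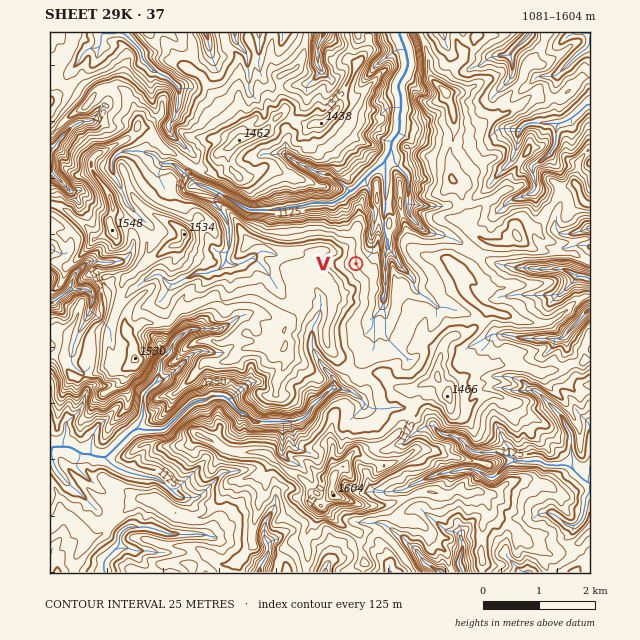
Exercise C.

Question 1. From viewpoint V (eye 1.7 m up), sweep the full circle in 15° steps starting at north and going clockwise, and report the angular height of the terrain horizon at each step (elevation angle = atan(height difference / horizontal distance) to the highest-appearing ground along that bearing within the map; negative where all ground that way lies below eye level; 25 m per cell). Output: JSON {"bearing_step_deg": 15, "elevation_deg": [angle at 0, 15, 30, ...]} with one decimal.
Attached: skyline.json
{"bearing_step_deg": 15, "elevation_deg": [1.1, -0.8, 1.1, 1.0, 0.5, 1.1, 2.1, 1.7, 1.4, 2.5, 2.4, 3.1, 6.1, 8.2, 9.4, 11.4, 11.7, 10.7, 9.5, 9.6, 10.6, 7.9, 5.2, 2.4]}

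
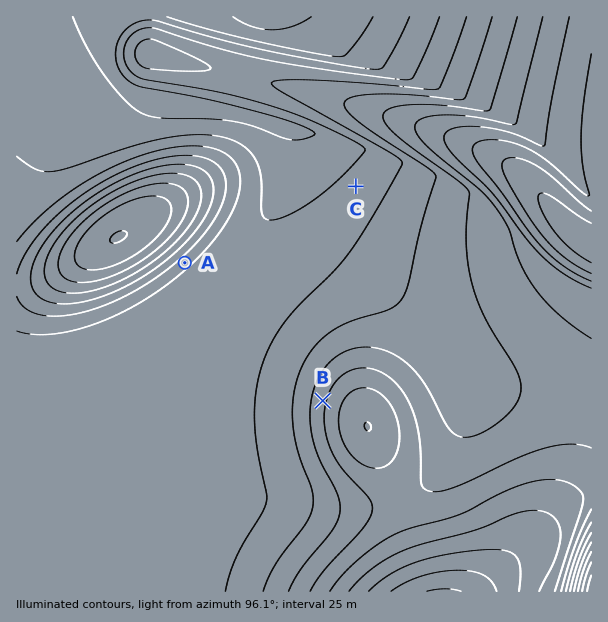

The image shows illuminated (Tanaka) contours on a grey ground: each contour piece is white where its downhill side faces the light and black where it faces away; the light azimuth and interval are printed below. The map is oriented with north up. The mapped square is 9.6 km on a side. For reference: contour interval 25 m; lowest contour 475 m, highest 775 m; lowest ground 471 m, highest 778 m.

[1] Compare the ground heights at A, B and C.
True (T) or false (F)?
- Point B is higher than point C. T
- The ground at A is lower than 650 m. T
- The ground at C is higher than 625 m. F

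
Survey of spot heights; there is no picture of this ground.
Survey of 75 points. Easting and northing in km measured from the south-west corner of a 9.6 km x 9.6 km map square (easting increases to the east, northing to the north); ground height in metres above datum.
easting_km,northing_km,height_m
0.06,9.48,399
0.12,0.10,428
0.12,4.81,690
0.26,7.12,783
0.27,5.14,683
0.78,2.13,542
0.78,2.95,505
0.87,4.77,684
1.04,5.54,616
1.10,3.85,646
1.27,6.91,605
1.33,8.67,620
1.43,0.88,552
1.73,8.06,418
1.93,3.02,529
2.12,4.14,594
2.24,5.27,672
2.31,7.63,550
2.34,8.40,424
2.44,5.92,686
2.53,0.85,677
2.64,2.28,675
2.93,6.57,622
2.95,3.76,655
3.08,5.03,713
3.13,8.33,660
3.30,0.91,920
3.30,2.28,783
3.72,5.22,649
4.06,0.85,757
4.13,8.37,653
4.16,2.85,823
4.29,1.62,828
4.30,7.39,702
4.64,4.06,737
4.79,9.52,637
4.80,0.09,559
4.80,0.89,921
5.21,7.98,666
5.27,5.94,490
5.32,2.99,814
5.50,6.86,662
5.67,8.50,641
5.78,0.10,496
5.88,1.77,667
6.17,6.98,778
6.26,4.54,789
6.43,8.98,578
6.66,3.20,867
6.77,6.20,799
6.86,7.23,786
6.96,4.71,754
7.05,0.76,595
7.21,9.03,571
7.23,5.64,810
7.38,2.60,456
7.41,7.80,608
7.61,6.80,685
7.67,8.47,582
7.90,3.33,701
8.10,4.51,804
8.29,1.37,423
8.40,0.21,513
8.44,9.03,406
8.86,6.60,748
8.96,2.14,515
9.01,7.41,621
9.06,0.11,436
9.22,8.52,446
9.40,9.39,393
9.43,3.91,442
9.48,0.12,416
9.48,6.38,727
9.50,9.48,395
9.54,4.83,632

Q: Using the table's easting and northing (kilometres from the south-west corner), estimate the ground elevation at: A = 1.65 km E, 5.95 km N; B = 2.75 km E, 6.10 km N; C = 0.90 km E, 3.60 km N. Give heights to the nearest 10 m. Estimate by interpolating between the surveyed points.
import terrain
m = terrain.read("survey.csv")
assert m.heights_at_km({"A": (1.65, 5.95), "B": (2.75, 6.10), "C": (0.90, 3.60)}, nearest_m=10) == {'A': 640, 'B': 600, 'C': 560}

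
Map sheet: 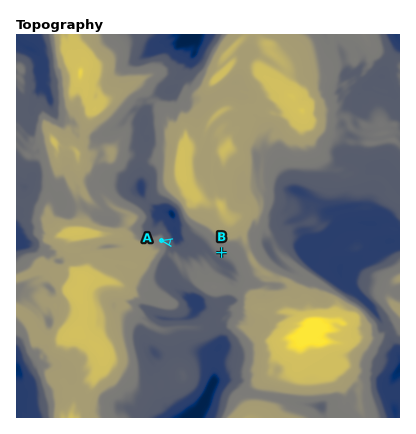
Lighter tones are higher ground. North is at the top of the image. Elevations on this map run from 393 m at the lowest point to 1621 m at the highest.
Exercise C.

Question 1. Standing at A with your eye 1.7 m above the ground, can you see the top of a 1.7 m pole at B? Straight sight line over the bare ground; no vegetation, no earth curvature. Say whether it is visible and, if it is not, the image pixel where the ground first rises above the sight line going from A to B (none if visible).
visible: true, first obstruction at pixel None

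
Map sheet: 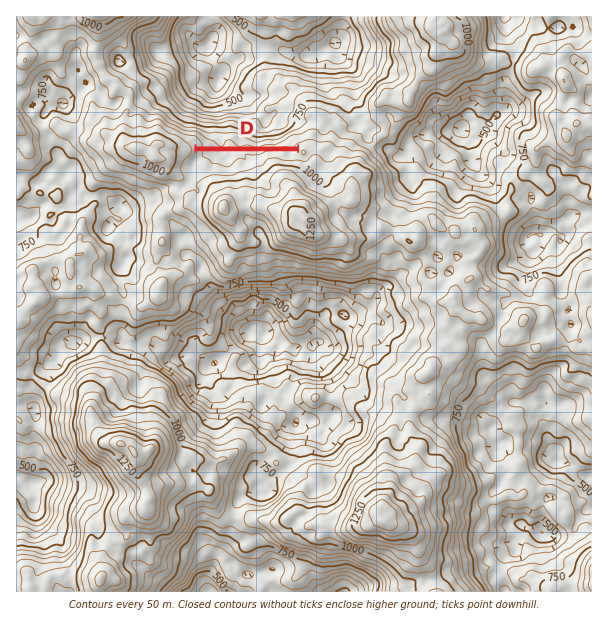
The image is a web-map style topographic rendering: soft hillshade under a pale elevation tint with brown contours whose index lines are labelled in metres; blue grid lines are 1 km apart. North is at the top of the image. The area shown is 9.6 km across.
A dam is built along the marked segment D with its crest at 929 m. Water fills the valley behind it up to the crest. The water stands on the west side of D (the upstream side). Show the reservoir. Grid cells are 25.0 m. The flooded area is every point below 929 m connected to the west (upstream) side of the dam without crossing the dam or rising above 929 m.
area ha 41.1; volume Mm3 10.3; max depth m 70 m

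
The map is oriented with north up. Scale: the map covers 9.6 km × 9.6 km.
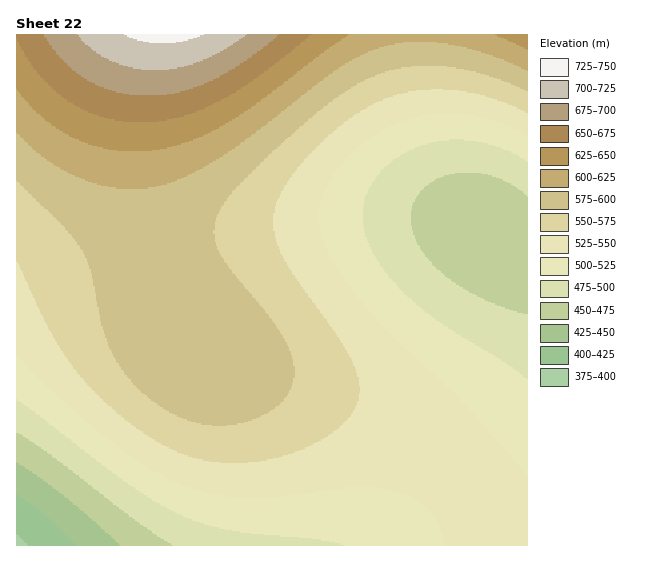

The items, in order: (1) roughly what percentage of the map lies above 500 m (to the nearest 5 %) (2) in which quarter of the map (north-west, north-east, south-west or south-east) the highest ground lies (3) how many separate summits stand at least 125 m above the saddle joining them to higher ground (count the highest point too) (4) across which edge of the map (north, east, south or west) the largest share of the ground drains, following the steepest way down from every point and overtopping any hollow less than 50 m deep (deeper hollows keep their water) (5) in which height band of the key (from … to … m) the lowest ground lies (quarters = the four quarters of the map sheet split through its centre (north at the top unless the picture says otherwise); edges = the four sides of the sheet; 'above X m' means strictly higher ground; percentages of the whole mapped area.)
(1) Ground above 500 m makes up about 85 % of the sheet.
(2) The highest point lies in the north-west quarter of the map.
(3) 1 summit rises at least 125 m above its surroundings.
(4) Drainage is mainly to the east: more ground falls towards that edge than towards any other.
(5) The lowest ground lies in the 375–400 m band.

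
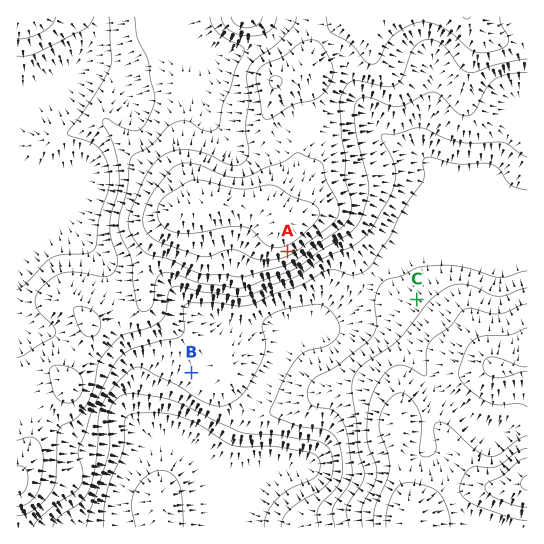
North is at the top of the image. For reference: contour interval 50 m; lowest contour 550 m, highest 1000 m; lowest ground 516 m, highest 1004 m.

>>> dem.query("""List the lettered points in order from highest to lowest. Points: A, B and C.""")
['A', 'C', 'B']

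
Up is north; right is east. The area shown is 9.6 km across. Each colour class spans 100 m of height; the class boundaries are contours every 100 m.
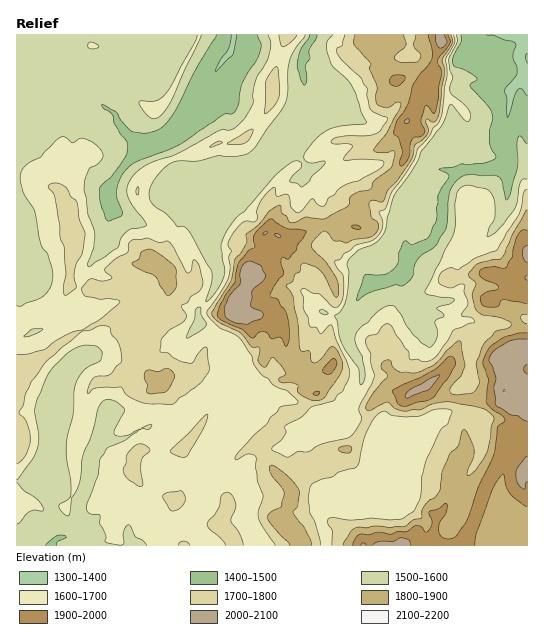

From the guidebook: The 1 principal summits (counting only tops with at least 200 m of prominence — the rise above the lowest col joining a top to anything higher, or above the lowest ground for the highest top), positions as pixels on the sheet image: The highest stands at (505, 391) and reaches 2101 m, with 785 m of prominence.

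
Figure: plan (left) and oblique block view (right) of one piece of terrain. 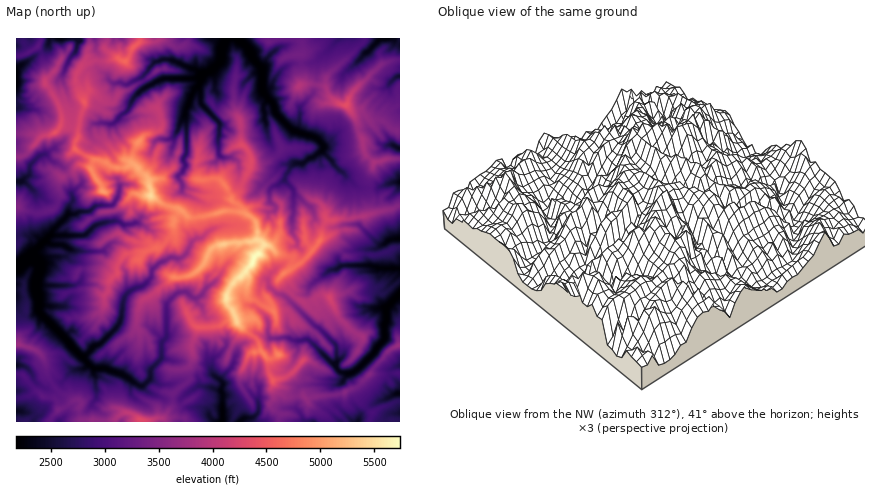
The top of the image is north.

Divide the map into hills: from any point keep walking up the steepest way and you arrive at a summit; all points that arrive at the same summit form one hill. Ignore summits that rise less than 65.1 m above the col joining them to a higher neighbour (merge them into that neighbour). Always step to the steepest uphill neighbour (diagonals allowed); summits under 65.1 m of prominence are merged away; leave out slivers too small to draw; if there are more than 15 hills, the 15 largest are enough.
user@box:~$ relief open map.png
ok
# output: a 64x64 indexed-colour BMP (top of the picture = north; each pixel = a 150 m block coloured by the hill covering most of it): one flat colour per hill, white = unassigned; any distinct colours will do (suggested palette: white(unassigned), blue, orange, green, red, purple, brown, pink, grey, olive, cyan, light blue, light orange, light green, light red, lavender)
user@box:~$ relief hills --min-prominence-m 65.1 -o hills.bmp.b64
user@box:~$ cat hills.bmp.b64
<image width="64" height="64" href="data:image/bmp;base64,Qk12CAAAAAAAAHYAAAAoAAAAQAAAAEAAAAABAAQAAAAAAAAIAAATCwAAEwsAABAAAAAAAAAA////ALR3HwAOf/8ALKAsACgn1gC9Z5QAS1aMAMJ34wB/f38AIr28AM++FwDox64AeLv/AIrfmACWmP8A1bDFABEURERERERERERERERERERBd3cRERERERERERERERERERFERERERERERERERERERBF3d3cRERERERERERERERERERRERERERERERERERBEREXd3dxERERERERERERERERERFERERERERERERERBERERd3d3ERERERERERERERERERERRERERERERERBERERERF3d3cRERERERERERERERERERRERERERERERBEREREREXd3dxERERERERERERERERERiEREREREREQRERERERERd3d3ERERERERERERERERERiIiEREREREERERERERERF3d3cRERERERERERERERERiIiIhERERBERERERERERERd3d3EXcREREREREREREYiIiIiIiBEREREREREREREREXd3d3d3EREREREREd3diIiIiIiBERERERERERERERERd3d3d3cREREREREd3d2IiIiIiBEREREREREREREREREXd3d3d3ERERFRERHd3YiIiIiBERERERERERERERERERd3d3d3cRERFVEREd3diIiIiIERERERERERERERERERERd3d3dxEREVURERHd2IiIiIEREREREREREREREREREREXEREREREVVVERER3YiIiIEREREREREREREREREREREREREREREVVVVRER3diIiIERERERERERERERERERERERERERERERVVVVUREd2IiIERERERERERERERERERERERERERERERFVVVVRER3YERERERERERERERERERERERERERERERERFVVVVVURHdERERERERERERERERERERERERERERERERFVVVVVVVVd0REREREREREREREREREREREREREREREREVVVVVVVVVXRERERERERERERERERERERERERERERERERVVVVVVVVVVERERERERERERERERERERERERERERERERFVVVVVVVVVURERERERERERERERERERERERERERERERERVVVVVVVVVREREREREREREREREREREREREREREREREREVVVVVVVVVEREREREREREREREREREREREREREREREREREVVVVVVVUREREREREREREREREREREREREREREREREREREREREREREREREREREREREREREzEREREREREREREREREREREREREREREREREREREREREzMxERERERERERERERERERERERERERERERERERERERETMzERERERERERERERERERERERERERERERERERERERETMzMxERERERERERERERERERERER7uERERERERERERETMzMzMRERERERERERERERERERERHu4RERERERERERETMzMzMxEREREREREREREREREREREe7hEREREREREREzMzMzMxERERERERERERERERERERER7uERERERERExETMzMzMzERERERERERERERERERERERHu4RERHMzBETMzMzMzMzMREREREREREREREREREREREe7hEREczMzMMzMzMzMzMxERERERERERERERERERERER7uERERzMzMzDMzMzMzMxERERERERERERERERERERERHu4RERHMzMzMMzMzMzMxEREREREREREREREREREREREe4REREczMzMwzMzMzMzERERERERERERERERERESIiERERERERzMzMzDMzMzMzEREREREREREREREREREiIiIiIRERERzMzMMzMzMzMzMxERERERERERERERERESIiIiIhERERHMzMwzMzMzMzMzEREREREREREREREREiIiIiIiEZERERzMMzMzMzMzMzMRERERERERERERERESIiIiIiIZmRERERMzMzMzMzMzERERERERERERERERESIiIiIiIpmZmRERETMzMzEREzMRERERERERERERERESIiIiIiIimZmZkREREzMzERETMxERERERERERERERERIiIiIiIiKZmZmZERETMzERERERERERERERERERERERIiIiIiIiIpmZmZmRETMzMREREREREREREREREREREiIiIiIiIiIimZmZmZEREzMRERERERERERERERERERuyIiIiIiIiIiKZmZmZkaqqqqERERERERERERERERERu7IiIiIiIiIiIpmZmZmaqqqqqhERERERERERERERERu7siIiIiIiIiIiEZmZmZqqqqqqoRERERERERERERERG7uyIiIiIiIiIiIRGZmZmqqqqqqhERERERERERERERG7u7siIiIiIiIiIhERmZmaqqqqqqoREREREREREREREbu7u7IiIiIiIiIiERERmaqqqqqqqqEREREREREREREbu7u7uyIiIiIiIiIREREZEaqqqmZqqvERERERERERERIru7u7IiIiIiIiIhERERERGqqmZmZv/////xEREREREiu7u7siIiIiIiIiERERERERqmZmZmb/////ZhERERESIru7uyIiIiIiIiIBERERERERZmZmZm///2ZmZhERESIiIru7IiIiIiIiIgABERERERFmZmZmZmZmZmZmERERIiIiIiIiIiIiIiIiAAAREREREWZmZmZmZmZmZmYRERIiIiIiIiIiIiIiIiIAAAEREREWZmZmZmZmZmZmZhERIiIiIiIiIiIiIiIiIhEAABERERZmZmZmZmZmZmZmYRIiIiIiIiIiIiIiIiIh"/>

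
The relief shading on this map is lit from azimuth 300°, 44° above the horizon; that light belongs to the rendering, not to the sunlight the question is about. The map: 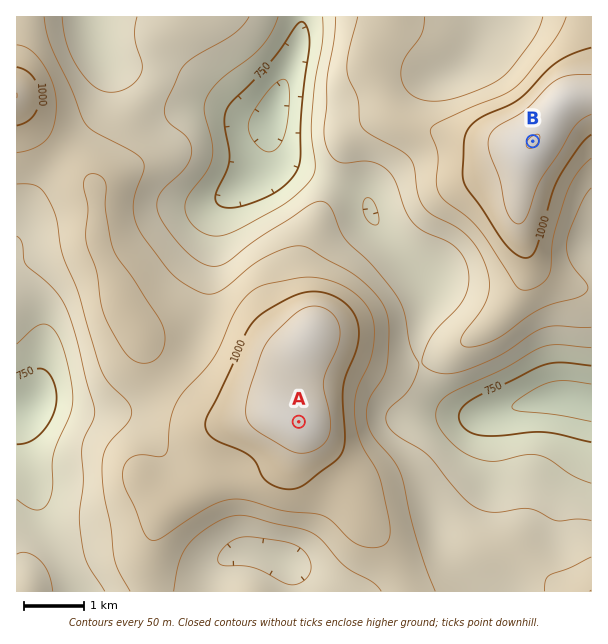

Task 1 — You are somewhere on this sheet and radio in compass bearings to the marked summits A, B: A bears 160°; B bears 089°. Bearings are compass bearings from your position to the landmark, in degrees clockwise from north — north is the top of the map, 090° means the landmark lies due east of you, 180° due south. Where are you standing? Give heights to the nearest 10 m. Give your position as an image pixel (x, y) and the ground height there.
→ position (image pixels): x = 199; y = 147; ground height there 840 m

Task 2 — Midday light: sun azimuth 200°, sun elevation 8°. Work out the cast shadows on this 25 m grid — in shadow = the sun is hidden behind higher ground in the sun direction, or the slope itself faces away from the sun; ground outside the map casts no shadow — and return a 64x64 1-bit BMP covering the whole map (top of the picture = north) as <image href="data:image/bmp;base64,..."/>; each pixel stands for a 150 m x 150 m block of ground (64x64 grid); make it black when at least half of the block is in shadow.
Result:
<image width="64" height="64" href="data:image/bmp;base64,Qk0+AgAAAAAAAD4AAAAoAAAAQAAAAEAAAAABAAEAAAAAAAACAAATCwAAEwsAAAIAAAAAAAAA////AAAAAAAAAAAAAAAAAAAAAAAAAAAAAAAAAAAAAAAAAAAAAAAAAAAAAAAAAAAAAAAAAAAAAAAAAAAAAAAAAAAAAAAAAAAAAAAAAAAAAAAAAAAAAAAAAAAAAAAAAAAAAAAAAAAAAAAAAAAAAAAAAAAAAAAAAAAAAAAAAAAAAAAAAAAAAcAAAAAAAAADwOAAAAAAAAPA4f8AAAAAA8AB/wAAAAAAAAB/AAAAAAAAABwAAAAAAAAAAAAAAAAAAAAAAAAAAAAAAAAAAAAAAAAAAAAAAAAAAAAAAAAAAAAAAAAAAAAAAAAAAAAAAAAAAAAAAAAAAAAAAAAAAAAAAAAAAAAAAAB/gAAAAAAAAf/AAAAAAAAD/8AAAAAAAAH/wAAAAAAAAf/AAAAAAAAA/8AAAAAAAAB/gAAAAAAAAD+AAAAAAAAAH4AAAAAAAAAPAAAAAAAAAA8AAAAAAAAAAgAAAAAAAAAAAAAAAAAAAAAAAAAAAAAAAAAAAAAAAAAAAAAAAAAAAAAAAAAAAAAAAAAAAAAAAAAAAAAAAAAAAAAAAAAAAAAAAAAAAAAAAAAAAAAAAAAAAAAB/wAAAAAAAAf/AAAAAAAAAf8AAAAAAAAAPwD+AAAAAAAHBv4AAAAAAAAG/gAAAAAAAAB8AAAAAAAAABwAAAAAAAAAAAAAAAAAAAAAAAAAAAAAAA=="/>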